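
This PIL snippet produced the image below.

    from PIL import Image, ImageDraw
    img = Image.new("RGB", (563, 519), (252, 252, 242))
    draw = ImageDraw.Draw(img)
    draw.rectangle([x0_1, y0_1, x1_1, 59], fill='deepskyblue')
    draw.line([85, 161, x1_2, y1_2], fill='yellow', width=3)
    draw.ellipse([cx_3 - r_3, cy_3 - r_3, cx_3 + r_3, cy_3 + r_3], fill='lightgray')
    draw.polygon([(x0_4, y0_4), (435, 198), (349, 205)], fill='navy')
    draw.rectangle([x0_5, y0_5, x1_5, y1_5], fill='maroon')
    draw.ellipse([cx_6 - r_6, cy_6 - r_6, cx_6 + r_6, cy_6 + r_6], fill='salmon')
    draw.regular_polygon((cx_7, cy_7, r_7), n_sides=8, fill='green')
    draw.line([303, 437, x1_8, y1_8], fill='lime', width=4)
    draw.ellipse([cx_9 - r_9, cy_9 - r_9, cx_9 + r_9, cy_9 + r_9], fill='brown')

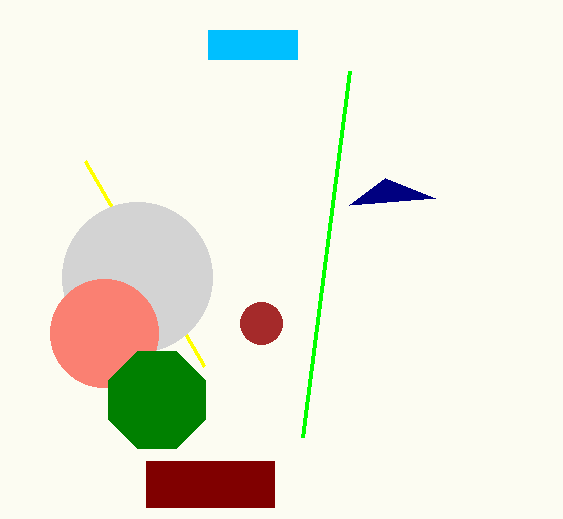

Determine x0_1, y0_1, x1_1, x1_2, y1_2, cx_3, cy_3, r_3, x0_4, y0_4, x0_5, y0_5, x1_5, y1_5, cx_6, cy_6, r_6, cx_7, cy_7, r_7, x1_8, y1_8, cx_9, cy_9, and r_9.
x0_1 = 208, y0_1 = 30, x1_1 = 297, x1_2 = 204, y1_2 = 366, cx_3 = 137, cy_3 = 277, r_3 = 75, x0_4 = 385, y0_4 = 178, x0_5 = 146, y0_5 = 461, x1_5 = 274, y1_5 = 507, cx_6 = 104, cy_6 = 333, r_6 = 54, cx_7 = 157, cy_7 = 400, r_7 = 52, x1_8 = 350, y1_8 = 71, cx_9 = 261, cy_9 = 323, r_9 = 21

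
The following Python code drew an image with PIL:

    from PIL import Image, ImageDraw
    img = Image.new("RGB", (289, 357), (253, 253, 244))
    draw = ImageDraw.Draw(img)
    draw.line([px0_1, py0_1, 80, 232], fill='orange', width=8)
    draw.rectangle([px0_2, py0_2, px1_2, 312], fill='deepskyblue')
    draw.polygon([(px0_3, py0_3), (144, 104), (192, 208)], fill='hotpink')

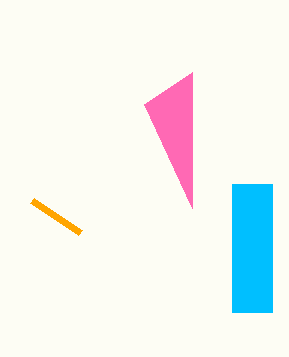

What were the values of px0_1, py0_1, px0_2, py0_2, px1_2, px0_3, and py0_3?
px0_1 = 32; py0_1 = 200; px0_2 = 232; py0_2 = 184; px1_2 = 272; px0_3 = 192; py0_3 = 72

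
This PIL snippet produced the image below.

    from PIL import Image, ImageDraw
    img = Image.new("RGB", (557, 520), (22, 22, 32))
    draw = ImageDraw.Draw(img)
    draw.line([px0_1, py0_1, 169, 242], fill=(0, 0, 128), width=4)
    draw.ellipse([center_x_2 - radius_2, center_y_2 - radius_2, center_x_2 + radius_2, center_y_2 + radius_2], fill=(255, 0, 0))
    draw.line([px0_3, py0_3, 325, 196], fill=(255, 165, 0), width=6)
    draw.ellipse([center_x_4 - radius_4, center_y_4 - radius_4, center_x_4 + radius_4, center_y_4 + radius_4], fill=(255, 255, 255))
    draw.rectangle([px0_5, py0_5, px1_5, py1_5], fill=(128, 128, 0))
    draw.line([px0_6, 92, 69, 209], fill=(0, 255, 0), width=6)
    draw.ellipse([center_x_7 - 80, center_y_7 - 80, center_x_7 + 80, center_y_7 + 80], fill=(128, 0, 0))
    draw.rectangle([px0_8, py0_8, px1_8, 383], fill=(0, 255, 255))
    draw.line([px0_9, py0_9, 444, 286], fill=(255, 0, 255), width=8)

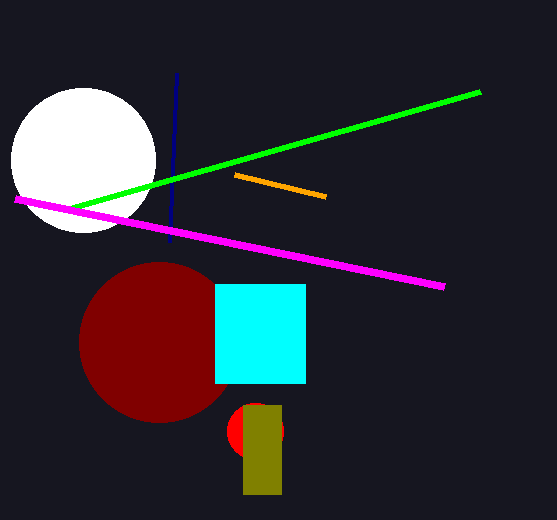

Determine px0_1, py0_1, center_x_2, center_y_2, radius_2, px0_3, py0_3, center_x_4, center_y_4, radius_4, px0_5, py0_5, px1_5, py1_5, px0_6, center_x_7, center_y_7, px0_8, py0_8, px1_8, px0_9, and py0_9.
px0_1 = 176
py0_1 = 73
center_x_2 = 255
center_y_2 = 431
radius_2 = 28
px0_3 = 234
py0_3 = 174
center_x_4 = 83
center_y_4 = 160
radius_4 = 72
px0_5 = 243
py0_5 = 405
px1_5 = 281
py1_5 = 494
px0_6 = 480
center_x_7 = 159
center_y_7 = 342
px0_8 = 215
py0_8 = 284
px1_8 = 305
px0_9 = 15
py0_9 = 198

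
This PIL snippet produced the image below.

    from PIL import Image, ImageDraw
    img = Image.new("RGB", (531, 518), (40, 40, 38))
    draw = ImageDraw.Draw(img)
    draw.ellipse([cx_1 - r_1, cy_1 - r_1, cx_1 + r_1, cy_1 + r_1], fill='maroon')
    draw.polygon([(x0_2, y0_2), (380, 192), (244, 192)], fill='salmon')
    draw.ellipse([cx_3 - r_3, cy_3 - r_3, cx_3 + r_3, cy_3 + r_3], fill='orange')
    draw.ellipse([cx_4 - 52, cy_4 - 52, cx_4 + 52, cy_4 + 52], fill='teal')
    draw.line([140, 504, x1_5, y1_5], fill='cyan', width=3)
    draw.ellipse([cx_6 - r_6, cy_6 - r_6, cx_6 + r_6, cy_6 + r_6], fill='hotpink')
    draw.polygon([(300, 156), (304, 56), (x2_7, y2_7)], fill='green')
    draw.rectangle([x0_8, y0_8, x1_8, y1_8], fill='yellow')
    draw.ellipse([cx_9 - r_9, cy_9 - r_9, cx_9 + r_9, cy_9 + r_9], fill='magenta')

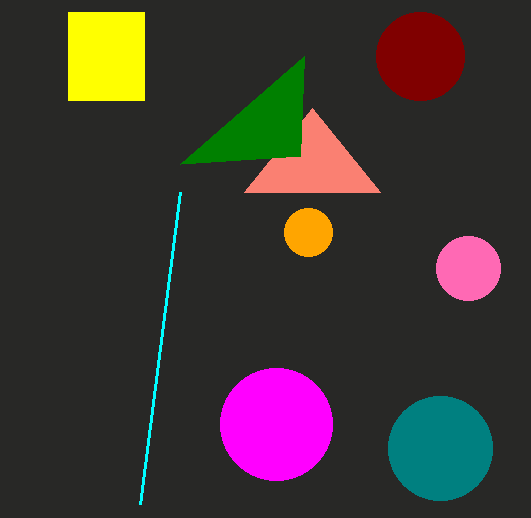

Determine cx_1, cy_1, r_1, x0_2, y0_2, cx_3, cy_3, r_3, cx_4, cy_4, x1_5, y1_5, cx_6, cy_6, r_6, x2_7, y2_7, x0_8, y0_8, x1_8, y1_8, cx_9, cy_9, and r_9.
cx_1 = 420; cy_1 = 56; r_1 = 44; x0_2 = 312; y0_2 = 108; cx_3 = 308; cy_3 = 232; r_3 = 24; cx_4 = 440; cy_4 = 448; x1_5 = 180; y1_5 = 192; cx_6 = 468; cy_6 = 268; r_6 = 32; x2_7 = 180; y2_7 = 164; x0_8 = 68; y0_8 = 12; x1_8 = 144; y1_8 = 100; cx_9 = 276; cy_9 = 424; r_9 = 56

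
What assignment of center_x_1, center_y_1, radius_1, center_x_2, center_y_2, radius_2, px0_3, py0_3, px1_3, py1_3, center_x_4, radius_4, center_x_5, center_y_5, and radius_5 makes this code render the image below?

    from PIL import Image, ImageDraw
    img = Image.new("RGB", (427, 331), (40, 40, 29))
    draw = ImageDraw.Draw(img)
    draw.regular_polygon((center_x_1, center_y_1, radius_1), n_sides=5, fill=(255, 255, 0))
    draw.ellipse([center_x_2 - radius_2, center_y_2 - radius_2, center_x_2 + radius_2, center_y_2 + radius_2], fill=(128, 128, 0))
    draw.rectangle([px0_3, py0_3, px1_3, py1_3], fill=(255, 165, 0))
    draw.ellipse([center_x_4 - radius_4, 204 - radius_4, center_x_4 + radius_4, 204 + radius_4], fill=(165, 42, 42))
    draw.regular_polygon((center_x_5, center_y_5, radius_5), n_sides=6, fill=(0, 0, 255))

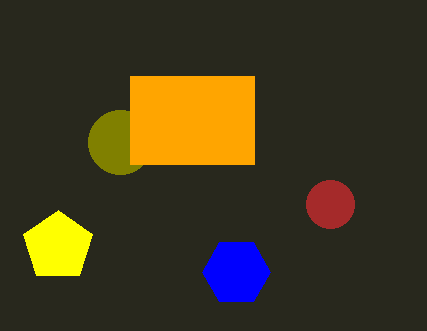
center_x_1 = 58
center_y_1 = 246
radius_1 = 36
center_x_2 = 120
center_y_2 = 142
radius_2 = 32
px0_3 = 130
py0_3 = 76
px1_3 = 254
py1_3 = 164
center_x_4 = 330
radius_4 = 24
center_x_5 = 236
center_y_5 = 272
radius_5 = 34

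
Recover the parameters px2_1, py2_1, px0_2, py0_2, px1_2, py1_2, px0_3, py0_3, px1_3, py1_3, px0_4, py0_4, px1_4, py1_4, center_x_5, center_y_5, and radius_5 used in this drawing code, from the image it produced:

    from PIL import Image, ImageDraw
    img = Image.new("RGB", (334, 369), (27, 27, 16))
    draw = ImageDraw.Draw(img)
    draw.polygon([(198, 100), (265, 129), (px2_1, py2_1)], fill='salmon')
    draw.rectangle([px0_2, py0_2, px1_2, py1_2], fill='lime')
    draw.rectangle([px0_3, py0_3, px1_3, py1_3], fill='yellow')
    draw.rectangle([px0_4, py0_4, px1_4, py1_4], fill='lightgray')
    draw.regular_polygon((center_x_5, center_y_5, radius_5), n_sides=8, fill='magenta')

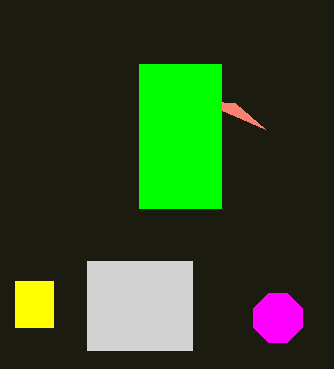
px2_1 = 235; py2_1 = 103; px0_2 = 139; py0_2 = 64; px1_2 = 221; py1_2 = 208; px0_3 = 15; py0_3 = 281; px1_3 = 53; py1_3 = 327; px0_4 = 87; py0_4 = 261; px1_4 = 192; py1_4 = 350; center_x_5 = 278; center_y_5 = 318; radius_5 = 26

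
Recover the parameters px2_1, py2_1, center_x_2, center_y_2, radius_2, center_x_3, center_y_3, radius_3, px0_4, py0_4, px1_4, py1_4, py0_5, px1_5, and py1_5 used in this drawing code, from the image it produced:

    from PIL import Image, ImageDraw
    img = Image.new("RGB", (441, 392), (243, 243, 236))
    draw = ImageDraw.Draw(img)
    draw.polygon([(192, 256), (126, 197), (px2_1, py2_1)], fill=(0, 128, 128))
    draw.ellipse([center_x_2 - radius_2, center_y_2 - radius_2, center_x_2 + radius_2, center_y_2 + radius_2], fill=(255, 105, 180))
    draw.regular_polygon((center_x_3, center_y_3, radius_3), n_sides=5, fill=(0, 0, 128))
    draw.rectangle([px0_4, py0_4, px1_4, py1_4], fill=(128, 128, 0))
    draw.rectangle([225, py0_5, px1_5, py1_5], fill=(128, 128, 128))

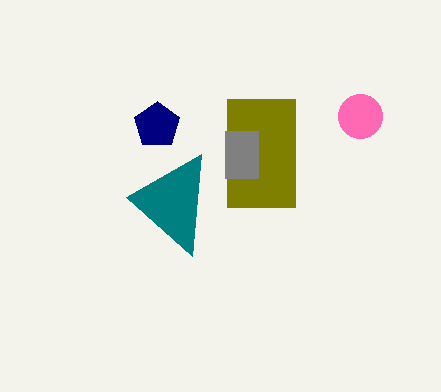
px2_1 = 201
py2_1 = 154
center_x_2 = 360
center_y_2 = 116
radius_2 = 22
center_x_3 = 157
center_y_3 = 125
radius_3 = 24
px0_4 = 227
py0_4 = 99
px1_4 = 295
py1_4 = 207
py0_5 = 131
px1_5 = 258
py1_5 = 178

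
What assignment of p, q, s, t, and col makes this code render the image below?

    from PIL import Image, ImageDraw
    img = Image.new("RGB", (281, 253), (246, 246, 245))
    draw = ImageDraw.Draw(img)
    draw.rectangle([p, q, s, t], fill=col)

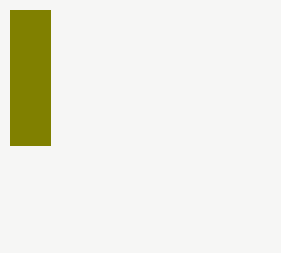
p = 10; q = 10; s = 50; t = 145; col = 'olive'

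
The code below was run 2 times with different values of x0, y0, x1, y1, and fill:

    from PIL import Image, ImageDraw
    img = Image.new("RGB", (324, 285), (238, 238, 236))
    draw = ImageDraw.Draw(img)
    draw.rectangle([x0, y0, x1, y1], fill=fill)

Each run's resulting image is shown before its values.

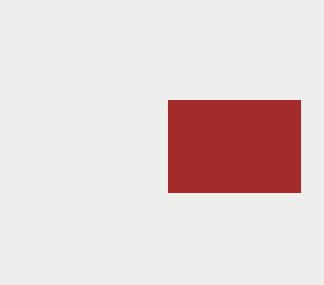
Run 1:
x0 = 168; y0 = 100; x1 = 300; y1 = 192; fill = 'brown'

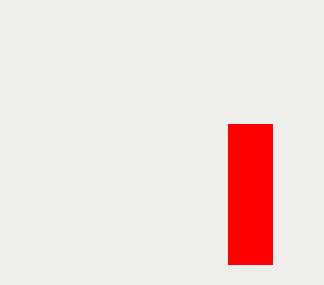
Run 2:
x0 = 228, y0 = 124, x1 = 272, y1 = 264, fill = 'red'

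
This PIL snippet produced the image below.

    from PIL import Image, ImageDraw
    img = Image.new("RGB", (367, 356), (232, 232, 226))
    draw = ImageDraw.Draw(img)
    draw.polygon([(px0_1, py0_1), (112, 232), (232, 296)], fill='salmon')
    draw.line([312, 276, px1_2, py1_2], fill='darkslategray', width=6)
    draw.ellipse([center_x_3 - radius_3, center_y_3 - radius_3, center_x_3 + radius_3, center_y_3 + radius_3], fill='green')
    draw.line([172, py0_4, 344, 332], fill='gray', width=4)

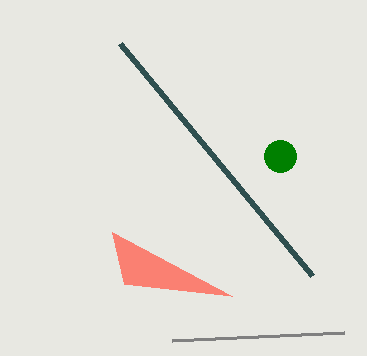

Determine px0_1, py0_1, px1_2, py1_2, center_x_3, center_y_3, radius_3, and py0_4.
px0_1 = 124
py0_1 = 284
px1_2 = 120
py1_2 = 44
center_x_3 = 280
center_y_3 = 156
radius_3 = 16
py0_4 = 340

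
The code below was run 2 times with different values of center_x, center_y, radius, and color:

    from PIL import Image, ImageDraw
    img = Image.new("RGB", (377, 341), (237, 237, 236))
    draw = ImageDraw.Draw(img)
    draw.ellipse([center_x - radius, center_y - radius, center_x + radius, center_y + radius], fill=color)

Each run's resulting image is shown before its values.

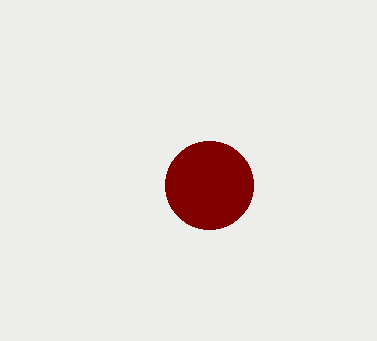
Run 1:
center_x = 209, center_y = 185, radius = 44, color = 'maroon'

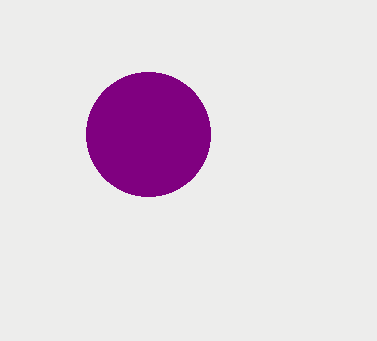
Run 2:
center_x = 148; center_y = 134; radius = 62; color = 'purple'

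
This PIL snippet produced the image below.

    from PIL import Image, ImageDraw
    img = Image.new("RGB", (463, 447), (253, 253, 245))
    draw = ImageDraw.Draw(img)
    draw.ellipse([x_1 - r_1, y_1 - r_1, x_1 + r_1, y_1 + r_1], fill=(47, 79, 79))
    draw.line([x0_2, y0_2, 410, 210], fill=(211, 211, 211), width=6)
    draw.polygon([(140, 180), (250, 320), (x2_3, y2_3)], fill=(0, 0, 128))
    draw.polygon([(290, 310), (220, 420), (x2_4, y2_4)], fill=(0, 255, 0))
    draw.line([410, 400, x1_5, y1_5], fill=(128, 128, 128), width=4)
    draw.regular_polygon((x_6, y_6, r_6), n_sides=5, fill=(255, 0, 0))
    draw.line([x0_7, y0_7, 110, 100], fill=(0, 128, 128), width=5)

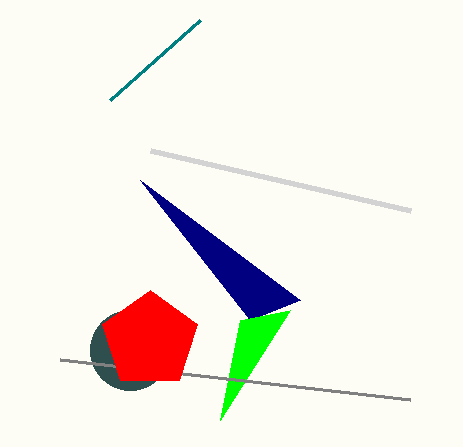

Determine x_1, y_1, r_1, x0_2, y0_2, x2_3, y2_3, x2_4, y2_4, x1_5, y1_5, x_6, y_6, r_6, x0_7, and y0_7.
x_1 = 130, y_1 = 350, r_1 = 40, x0_2 = 150, y0_2 = 150, x2_3 = 300, y2_3 = 300, x2_4 = 240, y2_4 = 320, x1_5 = 60, y1_5 = 360, x_6 = 150, y_6 = 340, r_6 = 50, x0_7 = 200, y0_7 = 20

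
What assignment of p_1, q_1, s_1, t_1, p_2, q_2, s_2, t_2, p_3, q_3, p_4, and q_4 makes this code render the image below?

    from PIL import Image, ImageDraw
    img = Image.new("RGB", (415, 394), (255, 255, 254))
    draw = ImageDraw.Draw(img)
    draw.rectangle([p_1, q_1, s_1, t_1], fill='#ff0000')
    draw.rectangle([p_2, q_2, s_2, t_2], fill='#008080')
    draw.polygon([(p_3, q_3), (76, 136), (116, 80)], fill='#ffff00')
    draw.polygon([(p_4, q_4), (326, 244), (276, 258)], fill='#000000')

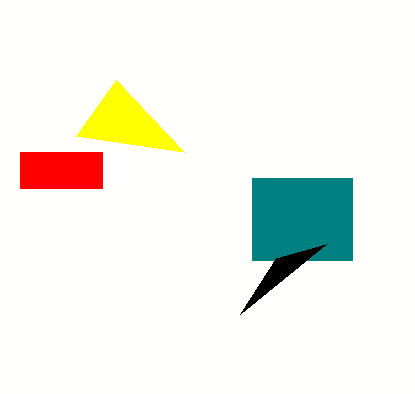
p_1 = 20; q_1 = 152; s_1 = 102; t_1 = 188; p_2 = 252; q_2 = 178; s_2 = 352; t_2 = 260; p_3 = 184; q_3 = 152; p_4 = 240; q_4 = 314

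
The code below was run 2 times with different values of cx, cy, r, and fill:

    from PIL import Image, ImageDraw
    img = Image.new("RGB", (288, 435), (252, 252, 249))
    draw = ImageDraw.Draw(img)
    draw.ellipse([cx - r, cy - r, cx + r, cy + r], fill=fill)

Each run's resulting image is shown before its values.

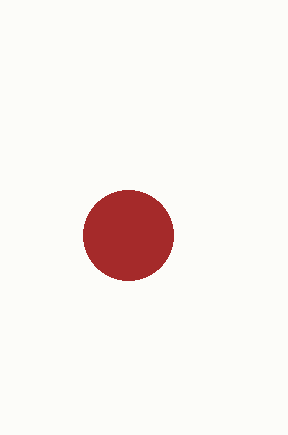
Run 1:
cx = 128, cy = 235, r = 45, fill = 'brown'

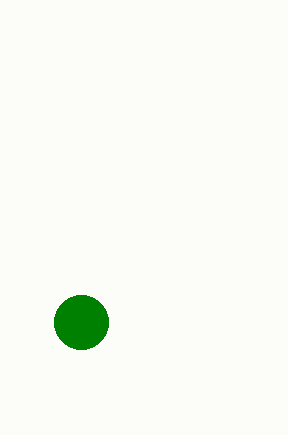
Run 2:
cx = 81, cy = 322, r = 27, fill = 'green'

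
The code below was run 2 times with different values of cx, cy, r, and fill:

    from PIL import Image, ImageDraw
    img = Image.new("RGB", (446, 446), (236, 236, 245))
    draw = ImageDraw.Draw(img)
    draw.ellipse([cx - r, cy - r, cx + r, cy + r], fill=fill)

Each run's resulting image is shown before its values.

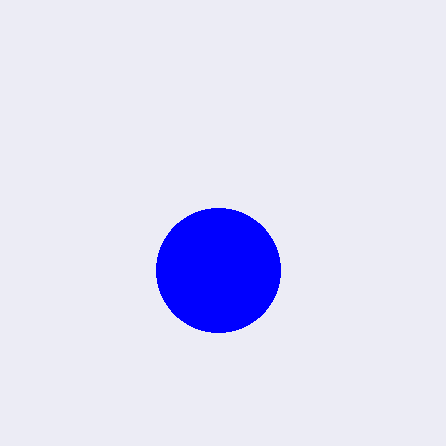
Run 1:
cx = 218; cy = 270; r = 62; fill = 'blue'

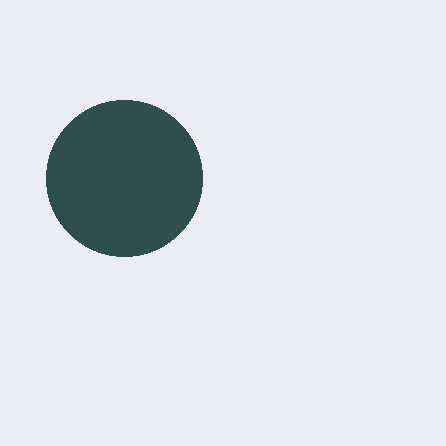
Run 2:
cx = 124
cy = 178
r = 78
fill = 'darkslategray'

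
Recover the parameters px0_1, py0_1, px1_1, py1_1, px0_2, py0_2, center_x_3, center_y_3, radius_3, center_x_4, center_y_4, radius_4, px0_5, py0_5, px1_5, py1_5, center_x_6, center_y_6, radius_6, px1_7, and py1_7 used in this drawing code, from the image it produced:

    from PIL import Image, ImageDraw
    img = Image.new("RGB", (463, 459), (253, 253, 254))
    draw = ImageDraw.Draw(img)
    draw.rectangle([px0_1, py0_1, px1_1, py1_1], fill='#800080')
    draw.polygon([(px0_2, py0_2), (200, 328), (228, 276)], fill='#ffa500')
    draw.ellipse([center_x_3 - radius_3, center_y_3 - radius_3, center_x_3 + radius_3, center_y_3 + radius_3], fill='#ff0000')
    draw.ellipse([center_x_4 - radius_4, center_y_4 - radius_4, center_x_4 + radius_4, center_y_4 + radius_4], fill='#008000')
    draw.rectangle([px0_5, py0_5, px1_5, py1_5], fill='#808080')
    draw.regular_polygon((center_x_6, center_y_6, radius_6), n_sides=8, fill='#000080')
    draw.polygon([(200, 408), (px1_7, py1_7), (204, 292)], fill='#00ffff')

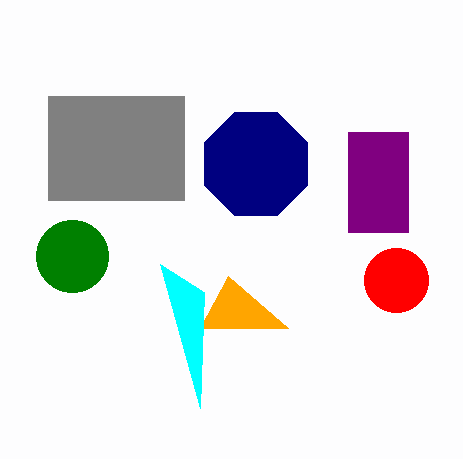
px0_1 = 348, py0_1 = 132, px1_1 = 408, py1_1 = 232, px0_2 = 288, py0_2 = 328, center_x_3 = 396, center_y_3 = 280, radius_3 = 32, center_x_4 = 72, center_y_4 = 256, radius_4 = 36, px0_5 = 48, py0_5 = 96, px1_5 = 184, py1_5 = 200, center_x_6 = 256, center_y_6 = 164, radius_6 = 56, px1_7 = 160, py1_7 = 264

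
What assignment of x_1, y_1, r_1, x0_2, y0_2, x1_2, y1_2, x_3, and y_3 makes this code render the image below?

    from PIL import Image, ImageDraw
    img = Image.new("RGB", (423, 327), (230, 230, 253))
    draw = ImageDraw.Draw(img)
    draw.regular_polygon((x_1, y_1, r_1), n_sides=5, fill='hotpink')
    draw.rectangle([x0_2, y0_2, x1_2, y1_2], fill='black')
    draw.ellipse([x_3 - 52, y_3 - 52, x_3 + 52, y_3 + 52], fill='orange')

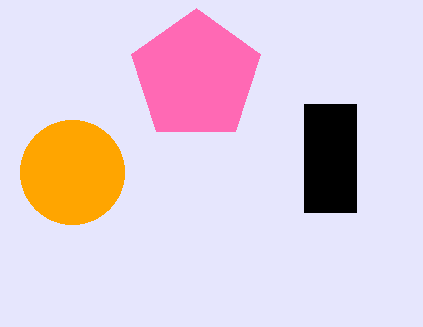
x_1 = 196, y_1 = 76, r_1 = 68, x0_2 = 304, y0_2 = 104, x1_2 = 356, y1_2 = 212, x_3 = 72, y_3 = 172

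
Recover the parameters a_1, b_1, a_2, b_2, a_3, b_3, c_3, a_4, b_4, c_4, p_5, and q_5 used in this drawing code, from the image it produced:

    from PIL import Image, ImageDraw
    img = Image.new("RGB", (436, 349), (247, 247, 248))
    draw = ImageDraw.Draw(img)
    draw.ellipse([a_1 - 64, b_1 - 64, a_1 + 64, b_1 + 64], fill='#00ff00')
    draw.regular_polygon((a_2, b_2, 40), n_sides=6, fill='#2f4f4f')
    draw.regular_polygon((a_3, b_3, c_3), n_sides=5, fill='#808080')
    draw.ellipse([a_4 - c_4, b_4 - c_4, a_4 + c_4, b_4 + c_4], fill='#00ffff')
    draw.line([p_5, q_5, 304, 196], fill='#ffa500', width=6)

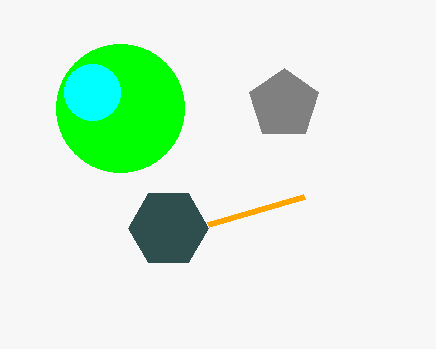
a_1 = 120, b_1 = 108, a_2 = 168, b_2 = 228, a_3 = 284, b_3 = 104, c_3 = 36, a_4 = 92, b_4 = 92, c_4 = 28, p_5 = 208, q_5 = 224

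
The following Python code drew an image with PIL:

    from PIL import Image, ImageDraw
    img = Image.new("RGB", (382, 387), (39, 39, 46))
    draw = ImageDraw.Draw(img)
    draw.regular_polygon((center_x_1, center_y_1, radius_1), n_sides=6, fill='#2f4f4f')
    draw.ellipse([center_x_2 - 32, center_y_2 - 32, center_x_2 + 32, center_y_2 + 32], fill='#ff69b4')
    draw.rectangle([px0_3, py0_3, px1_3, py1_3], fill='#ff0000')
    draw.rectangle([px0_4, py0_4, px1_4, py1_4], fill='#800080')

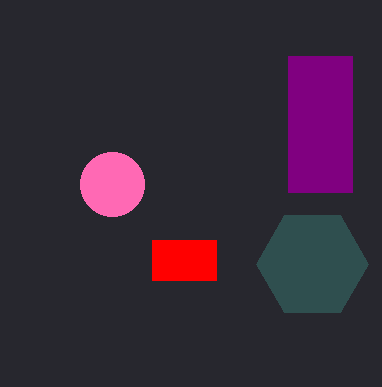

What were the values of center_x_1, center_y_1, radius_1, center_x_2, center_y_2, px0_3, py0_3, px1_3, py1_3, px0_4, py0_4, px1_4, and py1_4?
center_x_1 = 312
center_y_1 = 264
radius_1 = 56
center_x_2 = 112
center_y_2 = 184
px0_3 = 152
py0_3 = 240
px1_3 = 216
py1_3 = 280
px0_4 = 288
py0_4 = 56
px1_4 = 352
py1_4 = 192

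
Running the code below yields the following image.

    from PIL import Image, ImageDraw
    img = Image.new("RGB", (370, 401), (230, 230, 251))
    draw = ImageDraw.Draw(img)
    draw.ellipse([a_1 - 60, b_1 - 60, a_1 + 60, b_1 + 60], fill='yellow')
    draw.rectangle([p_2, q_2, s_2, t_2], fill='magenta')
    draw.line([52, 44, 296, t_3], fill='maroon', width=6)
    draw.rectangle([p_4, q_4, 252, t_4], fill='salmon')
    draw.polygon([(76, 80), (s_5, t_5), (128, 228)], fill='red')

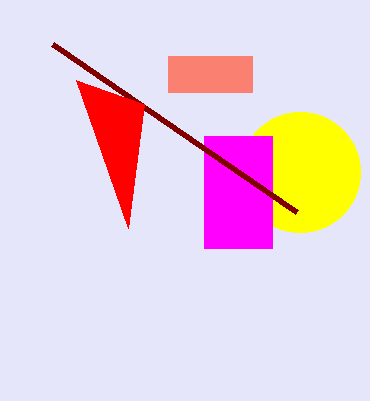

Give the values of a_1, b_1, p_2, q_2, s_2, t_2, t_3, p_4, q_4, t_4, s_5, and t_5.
a_1 = 300, b_1 = 172, p_2 = 204, q_2 = 136, s_2 = 272, t_2 = 248, t_3 = 212, p_4 = 168, q_4 = 56, t_4 = 92, s_5 = 144, t_5 = 104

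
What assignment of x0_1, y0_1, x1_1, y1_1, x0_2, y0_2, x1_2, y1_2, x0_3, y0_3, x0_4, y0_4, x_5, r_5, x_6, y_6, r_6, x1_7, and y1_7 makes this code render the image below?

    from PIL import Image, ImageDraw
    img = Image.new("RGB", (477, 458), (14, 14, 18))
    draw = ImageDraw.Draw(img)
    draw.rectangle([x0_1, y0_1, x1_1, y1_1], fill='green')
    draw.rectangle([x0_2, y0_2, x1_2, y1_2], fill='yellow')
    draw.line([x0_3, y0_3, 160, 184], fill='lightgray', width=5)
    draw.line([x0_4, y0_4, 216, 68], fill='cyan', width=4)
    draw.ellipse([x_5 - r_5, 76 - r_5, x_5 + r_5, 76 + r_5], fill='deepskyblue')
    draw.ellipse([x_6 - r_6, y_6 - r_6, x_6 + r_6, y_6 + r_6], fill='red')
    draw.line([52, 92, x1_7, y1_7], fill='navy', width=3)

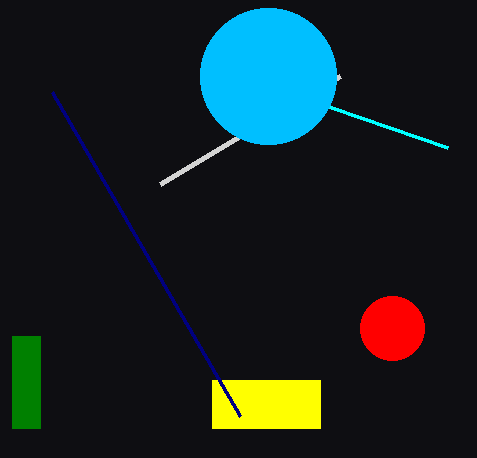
x0_1 = 12, y0_1 = 336, x1_1 = 40, y1_1 = 428, x0_2 = 212, y0_2 = 380, x1_2 = 320, y1_2 = 428, x0_3 = 340, y0_3 = 76, x0_4 = 448, y0_4 = 148, x_5 = 268, r_5 = 68, x_6 = 392, y_6 = 328, r_6 = 32, x1_7 = 240, y1_7 = 416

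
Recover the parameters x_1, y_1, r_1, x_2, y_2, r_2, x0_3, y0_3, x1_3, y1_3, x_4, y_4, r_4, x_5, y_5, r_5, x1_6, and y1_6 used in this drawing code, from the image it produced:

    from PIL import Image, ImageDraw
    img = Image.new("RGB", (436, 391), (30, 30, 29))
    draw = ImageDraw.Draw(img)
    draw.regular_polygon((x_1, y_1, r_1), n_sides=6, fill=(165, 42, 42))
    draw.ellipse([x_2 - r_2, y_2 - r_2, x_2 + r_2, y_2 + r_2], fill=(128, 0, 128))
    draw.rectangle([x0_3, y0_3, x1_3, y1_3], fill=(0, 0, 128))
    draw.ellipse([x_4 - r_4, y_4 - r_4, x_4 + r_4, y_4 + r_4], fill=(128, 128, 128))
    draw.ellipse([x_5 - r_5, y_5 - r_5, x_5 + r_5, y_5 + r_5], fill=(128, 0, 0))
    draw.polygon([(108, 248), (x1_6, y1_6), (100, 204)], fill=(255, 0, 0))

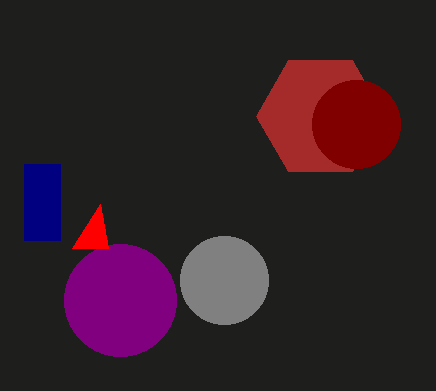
x_1 = 320; y_1 = 116; r_1 = 64; x_2 = 120; y_2 = 300; r_2 = 56; x0_3 = 24; y0_3 = 164; x1_3 = 60; y1_3 = 240; x_4 = 224; y_4 = 280; r_4 = 44; x_5 = 356; y_5 = 124; r_5 = 44; x1_6 = 72; y1_6 = 248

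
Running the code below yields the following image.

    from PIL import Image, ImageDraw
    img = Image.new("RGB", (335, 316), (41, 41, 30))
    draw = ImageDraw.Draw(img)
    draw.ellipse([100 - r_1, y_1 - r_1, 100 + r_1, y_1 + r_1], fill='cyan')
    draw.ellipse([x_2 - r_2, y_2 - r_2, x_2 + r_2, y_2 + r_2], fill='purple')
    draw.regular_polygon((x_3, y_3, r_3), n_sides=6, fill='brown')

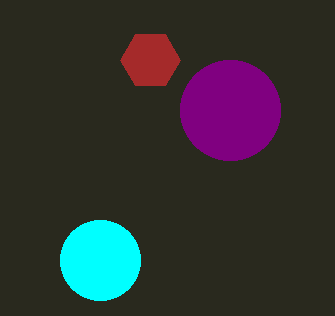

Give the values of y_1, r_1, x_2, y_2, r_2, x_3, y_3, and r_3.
y_1 = 260
r_1 = 40
x_2 = 230
y_2 = 110
r_2 = 50
x_3 = 150
y_3 = 60
r_3 = 30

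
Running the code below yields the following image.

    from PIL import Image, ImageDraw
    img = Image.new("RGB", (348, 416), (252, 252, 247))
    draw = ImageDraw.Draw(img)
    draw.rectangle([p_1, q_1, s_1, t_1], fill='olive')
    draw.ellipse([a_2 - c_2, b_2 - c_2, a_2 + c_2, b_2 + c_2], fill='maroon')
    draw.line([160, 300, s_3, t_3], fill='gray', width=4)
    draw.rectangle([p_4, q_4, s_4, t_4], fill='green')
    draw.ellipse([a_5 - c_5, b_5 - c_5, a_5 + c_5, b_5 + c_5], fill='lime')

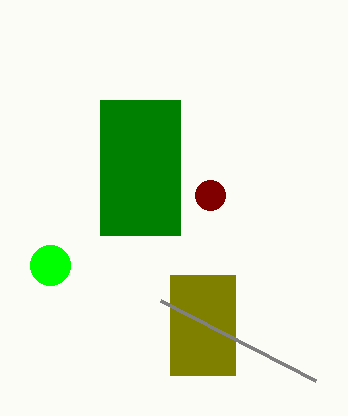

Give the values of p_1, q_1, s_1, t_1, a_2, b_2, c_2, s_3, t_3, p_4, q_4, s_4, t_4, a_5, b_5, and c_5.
p_1 = 170
q_1 = 275
s_1 = 235
t_1 = 375
a_2 = 210
b_2 = 195
c_2 = 15
s_3 = 315
t_3 = 380
p_4 = 100
q_4 = 100
s_4 = 180
t_4 = 235
a_5 = 50
b_5 = 265
c_5 = 20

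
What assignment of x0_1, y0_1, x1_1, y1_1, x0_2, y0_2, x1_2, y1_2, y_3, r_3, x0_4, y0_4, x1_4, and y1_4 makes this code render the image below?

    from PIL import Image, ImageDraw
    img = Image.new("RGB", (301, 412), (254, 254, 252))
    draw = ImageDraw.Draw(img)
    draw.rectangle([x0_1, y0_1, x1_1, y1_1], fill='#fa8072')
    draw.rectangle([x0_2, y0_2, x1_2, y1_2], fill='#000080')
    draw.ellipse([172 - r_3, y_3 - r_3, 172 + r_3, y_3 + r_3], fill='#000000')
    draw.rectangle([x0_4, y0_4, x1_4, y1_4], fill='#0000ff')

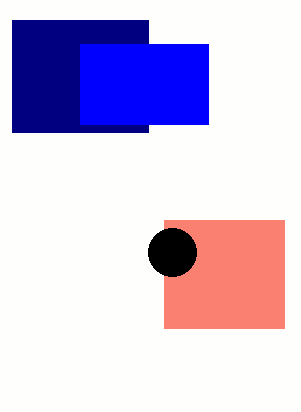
x0_1 = 164, y0_1 = 220, x1_1 = 284, y1_1 = 328, x0_2 = 12, y0_2 = 20, x1_2 = 148, y1_2 = 132, y_3 = 252, r_3 = 24, x0_4 = 80, y0_4 = 44, x1_4 = 208, y1_4 = 124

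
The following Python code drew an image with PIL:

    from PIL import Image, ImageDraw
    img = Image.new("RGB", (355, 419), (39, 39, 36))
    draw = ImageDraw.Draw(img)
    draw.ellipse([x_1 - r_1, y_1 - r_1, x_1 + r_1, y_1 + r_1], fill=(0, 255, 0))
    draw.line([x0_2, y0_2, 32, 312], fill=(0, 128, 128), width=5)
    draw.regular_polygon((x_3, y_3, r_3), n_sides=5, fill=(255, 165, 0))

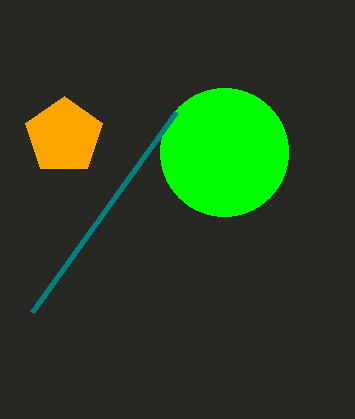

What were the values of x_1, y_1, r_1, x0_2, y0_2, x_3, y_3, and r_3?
x_1 = 224, y_1 = 152, r_1 = 64, x0_2 = 176, y0_2 = 112, x_3 = 64, y_3 = 136, r_3 = 40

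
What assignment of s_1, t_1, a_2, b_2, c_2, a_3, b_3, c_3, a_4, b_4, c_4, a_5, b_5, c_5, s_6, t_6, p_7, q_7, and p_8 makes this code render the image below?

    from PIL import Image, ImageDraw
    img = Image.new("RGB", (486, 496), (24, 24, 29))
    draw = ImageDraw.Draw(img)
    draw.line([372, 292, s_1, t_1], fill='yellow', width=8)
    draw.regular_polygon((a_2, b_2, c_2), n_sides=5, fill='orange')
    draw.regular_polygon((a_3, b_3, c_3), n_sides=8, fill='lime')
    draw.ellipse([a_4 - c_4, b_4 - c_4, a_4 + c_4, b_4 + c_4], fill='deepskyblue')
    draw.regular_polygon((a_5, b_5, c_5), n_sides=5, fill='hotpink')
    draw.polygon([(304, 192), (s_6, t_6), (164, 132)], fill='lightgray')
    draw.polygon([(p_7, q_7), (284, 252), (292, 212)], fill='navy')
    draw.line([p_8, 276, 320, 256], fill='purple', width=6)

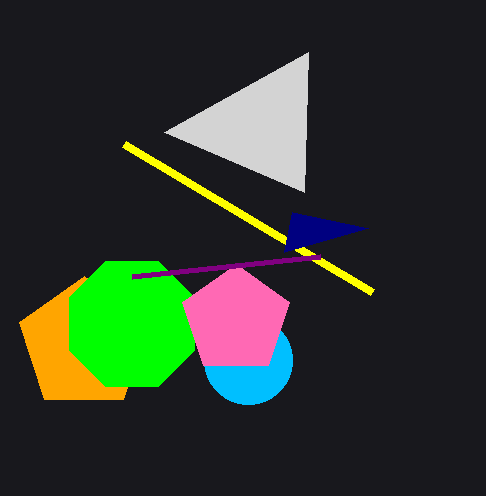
s_1 = 124
t_1 = 144
a_2 = 84
b_2 = 344
c_2 = 68
a_3 = 132
b_3 = 324
c_3 = 68
a_4 = 248
b_4 = 360
c_4 = 44
a_5 = 236
b_5 = 320
c_5 = 56
s_6 = 308
t_6 = 52
p_7 = 368
q_7 = 228
p_8 = 132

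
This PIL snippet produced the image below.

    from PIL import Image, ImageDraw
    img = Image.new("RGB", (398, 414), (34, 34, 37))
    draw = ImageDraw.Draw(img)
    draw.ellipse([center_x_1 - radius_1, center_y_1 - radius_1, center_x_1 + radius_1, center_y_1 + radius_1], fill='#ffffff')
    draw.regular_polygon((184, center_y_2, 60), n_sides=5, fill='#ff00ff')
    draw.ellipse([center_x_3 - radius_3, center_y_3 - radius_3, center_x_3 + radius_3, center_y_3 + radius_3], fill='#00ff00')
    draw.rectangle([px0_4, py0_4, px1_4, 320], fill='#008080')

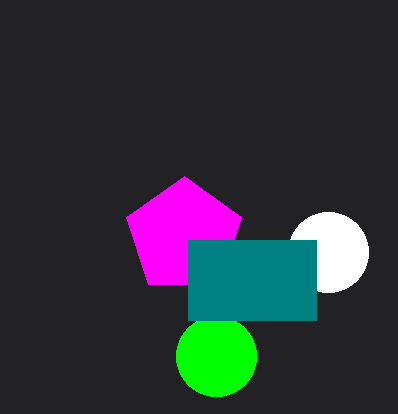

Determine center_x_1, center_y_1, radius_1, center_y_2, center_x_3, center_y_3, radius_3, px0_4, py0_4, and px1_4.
center_x_1 = 328; center_y_1 = 252; radius_1 = 40; center_y_2 = 236; center_x_3 = 216; center_y_3 = 356; radius_3 = 40; px0_4 = 188; py0_4 = 240; px1_4 = 316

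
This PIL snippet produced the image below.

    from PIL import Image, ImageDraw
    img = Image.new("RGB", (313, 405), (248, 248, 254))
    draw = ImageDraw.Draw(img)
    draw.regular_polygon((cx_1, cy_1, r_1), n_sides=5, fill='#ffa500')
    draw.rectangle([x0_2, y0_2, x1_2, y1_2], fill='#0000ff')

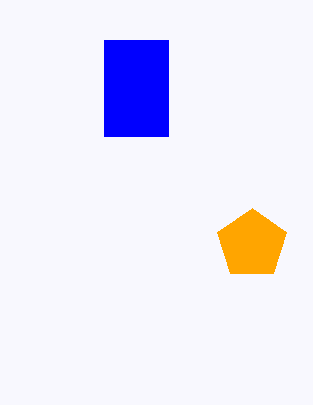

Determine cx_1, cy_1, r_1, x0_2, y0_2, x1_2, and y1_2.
cx_1 = 252, cy_1 = 244, r_1 = 36, x0_2 = 104, y0_2 = 40, x1_2 = 168, y1_2 = 136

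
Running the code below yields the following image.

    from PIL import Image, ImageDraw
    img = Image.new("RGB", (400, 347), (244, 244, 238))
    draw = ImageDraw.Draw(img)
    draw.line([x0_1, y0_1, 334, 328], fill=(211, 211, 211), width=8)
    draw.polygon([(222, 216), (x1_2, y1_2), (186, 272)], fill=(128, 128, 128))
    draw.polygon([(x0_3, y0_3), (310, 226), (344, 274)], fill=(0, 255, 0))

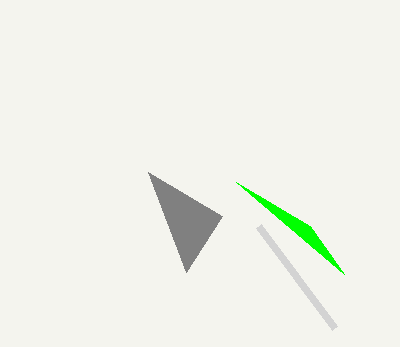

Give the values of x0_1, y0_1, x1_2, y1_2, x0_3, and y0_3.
x0_1 = 258, y0_1 = 226, x1_2 = 148, y1_2 = 172, x0_3 = 236, y0_3 = 182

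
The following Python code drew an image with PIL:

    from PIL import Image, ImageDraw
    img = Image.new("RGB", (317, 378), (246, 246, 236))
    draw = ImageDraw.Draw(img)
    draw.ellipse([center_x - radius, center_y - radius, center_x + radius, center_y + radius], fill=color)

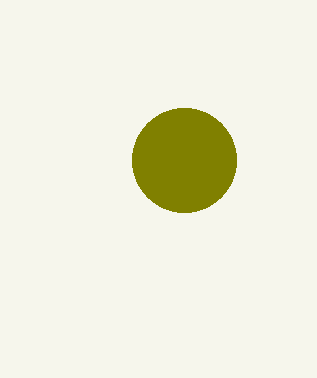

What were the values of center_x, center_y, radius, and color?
center_x = 184; center_y = 160; radius = 52; color = 'olive'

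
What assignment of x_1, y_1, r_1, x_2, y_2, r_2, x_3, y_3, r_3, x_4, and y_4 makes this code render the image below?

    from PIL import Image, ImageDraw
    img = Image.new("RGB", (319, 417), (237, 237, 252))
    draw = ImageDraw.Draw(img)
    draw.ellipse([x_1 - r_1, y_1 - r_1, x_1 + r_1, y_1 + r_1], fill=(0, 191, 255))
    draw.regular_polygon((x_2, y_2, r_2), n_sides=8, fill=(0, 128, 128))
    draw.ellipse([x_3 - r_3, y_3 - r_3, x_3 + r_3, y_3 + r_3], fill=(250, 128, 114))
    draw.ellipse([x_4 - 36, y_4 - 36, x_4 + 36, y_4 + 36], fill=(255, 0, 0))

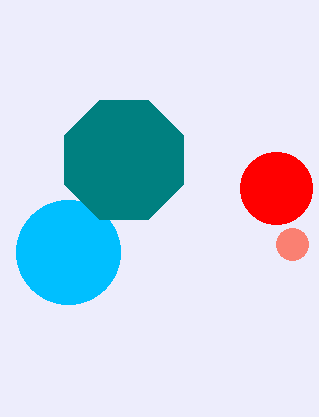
x_1 = 68
y_1 = 252
r_1 = 52
x_2 = 124
y_2 = 160
r_2 = 64
x_3 = 292
y_3 = 244
r_3 = 16
x_4 = 276
y_4 = 188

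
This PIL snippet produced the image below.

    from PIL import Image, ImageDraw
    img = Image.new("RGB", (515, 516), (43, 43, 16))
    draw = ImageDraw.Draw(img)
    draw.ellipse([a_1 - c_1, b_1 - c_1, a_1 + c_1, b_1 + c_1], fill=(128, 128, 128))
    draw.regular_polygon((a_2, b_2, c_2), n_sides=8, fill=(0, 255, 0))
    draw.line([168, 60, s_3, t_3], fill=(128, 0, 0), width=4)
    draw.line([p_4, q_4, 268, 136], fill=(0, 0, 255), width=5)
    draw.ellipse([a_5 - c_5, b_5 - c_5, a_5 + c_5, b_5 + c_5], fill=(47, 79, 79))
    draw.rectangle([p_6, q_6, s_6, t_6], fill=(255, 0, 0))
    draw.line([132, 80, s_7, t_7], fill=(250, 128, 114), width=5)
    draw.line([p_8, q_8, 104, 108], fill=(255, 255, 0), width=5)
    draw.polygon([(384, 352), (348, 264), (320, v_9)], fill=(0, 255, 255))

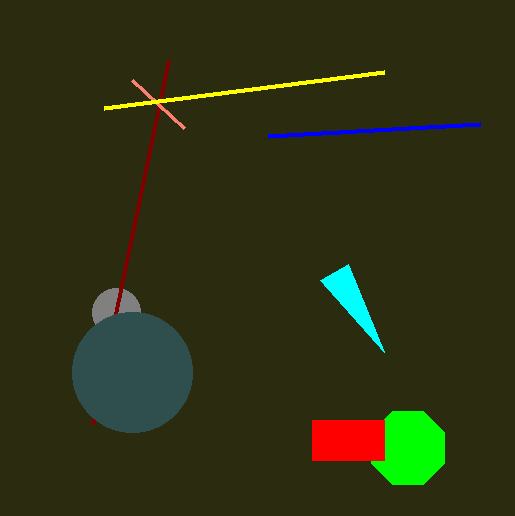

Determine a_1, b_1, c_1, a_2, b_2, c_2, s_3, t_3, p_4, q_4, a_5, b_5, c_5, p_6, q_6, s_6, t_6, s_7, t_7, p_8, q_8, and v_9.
a_1 = 116, b_1 = 312, c_1 = 24, a_2 = 408, b_2 = 448, c_2 = 40, s_3 = 92, t_3 = 424, p_4 = 480, q_4 = 124, a_5 = 132, b_5 = 372, c_5 = 60, p_6 = 312, q_6 = 420, s_6 = 384, t_6 = 460, s_7 = 184, t_7 = 128, p_8 = 384, q_8 = 72, v_9 = 280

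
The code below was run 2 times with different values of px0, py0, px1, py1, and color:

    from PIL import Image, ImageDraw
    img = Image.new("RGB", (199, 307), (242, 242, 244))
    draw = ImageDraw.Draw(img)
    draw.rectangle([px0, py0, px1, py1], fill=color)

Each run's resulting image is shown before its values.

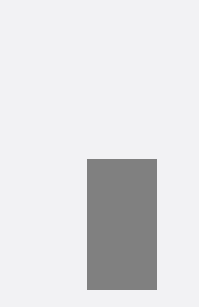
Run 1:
px0 = 87
py0 = 159
px1 = 156
py1 = 289
color = 'gray'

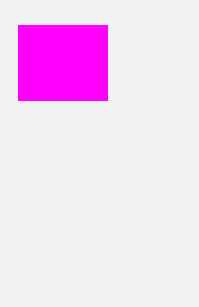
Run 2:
px0 = 18; py0 = 25; px1 = 107; py1 = 100; color = 'magenta'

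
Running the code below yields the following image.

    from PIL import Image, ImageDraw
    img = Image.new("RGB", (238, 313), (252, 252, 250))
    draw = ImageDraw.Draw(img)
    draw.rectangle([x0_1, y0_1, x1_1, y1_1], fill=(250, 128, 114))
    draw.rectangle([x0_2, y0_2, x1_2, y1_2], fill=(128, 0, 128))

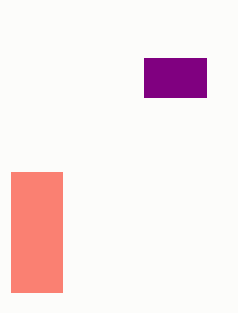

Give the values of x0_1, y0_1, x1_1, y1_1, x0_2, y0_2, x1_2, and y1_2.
x0_1 = 11
y0_1 = 172
x1_1 = 62
y1_1 = 292
x0_2 = 144
y0_2 = 58
x1_2 = 206
y1_2 = 97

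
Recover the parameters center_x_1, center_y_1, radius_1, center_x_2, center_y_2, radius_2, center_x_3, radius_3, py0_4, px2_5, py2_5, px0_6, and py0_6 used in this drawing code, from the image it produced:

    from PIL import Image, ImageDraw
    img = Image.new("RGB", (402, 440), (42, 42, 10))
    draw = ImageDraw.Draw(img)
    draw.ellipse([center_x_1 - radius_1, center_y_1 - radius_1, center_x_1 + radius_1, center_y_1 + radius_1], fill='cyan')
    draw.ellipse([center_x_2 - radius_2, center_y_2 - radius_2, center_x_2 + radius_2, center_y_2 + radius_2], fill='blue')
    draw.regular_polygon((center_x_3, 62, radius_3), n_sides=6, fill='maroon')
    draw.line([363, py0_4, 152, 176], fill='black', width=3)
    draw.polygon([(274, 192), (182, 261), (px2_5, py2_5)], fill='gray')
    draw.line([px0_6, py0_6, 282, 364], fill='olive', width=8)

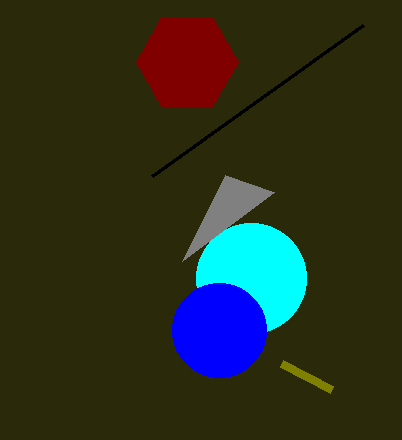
center_x_1 = 251, center_y_1 = 278, radius_1 = 55, center_x_2 = 219, center_y_2 = 330, radius_2 = 47, center_x_3 = 187, radius_3 = 51, py0_4 = 25, px2_5 = 225, py2_5 = 175, px0_6 = 332, py0_6 = 390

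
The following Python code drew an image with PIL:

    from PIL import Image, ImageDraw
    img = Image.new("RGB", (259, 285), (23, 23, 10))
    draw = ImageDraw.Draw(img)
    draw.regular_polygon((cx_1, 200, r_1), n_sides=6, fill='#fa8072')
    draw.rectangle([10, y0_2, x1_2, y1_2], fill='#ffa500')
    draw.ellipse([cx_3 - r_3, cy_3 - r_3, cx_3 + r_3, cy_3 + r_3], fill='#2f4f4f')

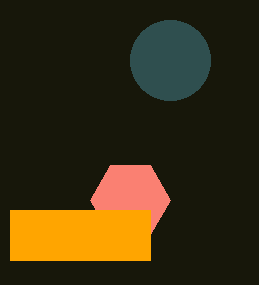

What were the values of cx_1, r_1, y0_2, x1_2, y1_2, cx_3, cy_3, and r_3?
cx_1 = 130, r_1 = 40, y0_2 = 210, x1_2 = 150, y1_2 = 260, cx_3 = 170, cy_3 = 60, r_3 = 40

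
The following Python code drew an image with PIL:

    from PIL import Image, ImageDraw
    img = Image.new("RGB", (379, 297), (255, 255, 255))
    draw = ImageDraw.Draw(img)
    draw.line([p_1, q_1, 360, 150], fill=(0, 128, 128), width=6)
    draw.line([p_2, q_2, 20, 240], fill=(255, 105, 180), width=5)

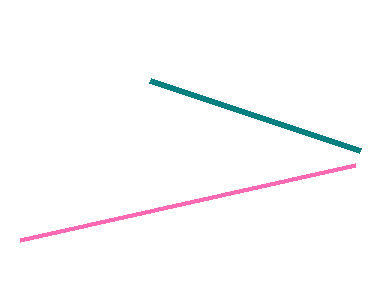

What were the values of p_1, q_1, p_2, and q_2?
p_1 = 150
q_1 = 80
p_2 = 355
q_2 = 165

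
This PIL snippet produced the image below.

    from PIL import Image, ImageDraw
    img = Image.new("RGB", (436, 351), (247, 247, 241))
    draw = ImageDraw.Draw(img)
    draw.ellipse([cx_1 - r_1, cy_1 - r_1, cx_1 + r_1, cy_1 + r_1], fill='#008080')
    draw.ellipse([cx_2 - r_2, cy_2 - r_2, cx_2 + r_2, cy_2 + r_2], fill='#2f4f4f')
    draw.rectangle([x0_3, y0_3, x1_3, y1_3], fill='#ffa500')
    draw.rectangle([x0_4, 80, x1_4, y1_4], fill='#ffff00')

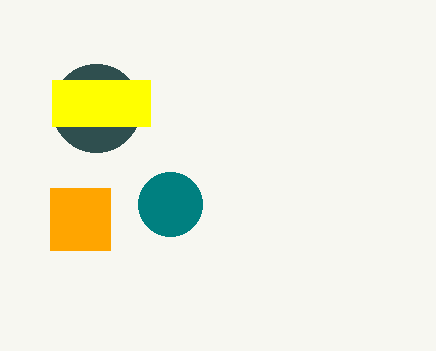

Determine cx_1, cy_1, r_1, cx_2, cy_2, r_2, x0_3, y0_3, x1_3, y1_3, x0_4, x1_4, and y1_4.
cx_1 = 170
cy_1 = 204
r_1 = 32
cx_2 = 96
cy_2 = 108
r_2 = 44
x0_3 = 50
y0_3 = 188
x1_3 = 110
y1_3 = 250
x0_4 = 52
x1_4 = 150
y1_4 = 126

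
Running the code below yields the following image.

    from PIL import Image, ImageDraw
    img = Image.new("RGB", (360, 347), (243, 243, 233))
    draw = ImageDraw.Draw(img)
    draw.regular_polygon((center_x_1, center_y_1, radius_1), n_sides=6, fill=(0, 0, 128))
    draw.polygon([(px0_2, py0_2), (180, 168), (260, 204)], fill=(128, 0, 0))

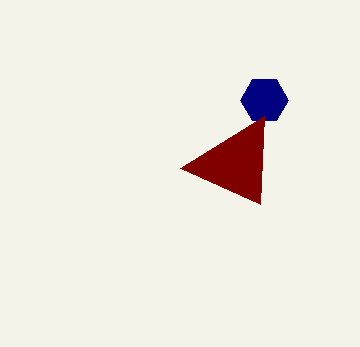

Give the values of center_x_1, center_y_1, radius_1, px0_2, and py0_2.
center_x_1 = 264; center_y_1 = 100; radius_1 = 24; px0_2 = 264; py0_2 = 116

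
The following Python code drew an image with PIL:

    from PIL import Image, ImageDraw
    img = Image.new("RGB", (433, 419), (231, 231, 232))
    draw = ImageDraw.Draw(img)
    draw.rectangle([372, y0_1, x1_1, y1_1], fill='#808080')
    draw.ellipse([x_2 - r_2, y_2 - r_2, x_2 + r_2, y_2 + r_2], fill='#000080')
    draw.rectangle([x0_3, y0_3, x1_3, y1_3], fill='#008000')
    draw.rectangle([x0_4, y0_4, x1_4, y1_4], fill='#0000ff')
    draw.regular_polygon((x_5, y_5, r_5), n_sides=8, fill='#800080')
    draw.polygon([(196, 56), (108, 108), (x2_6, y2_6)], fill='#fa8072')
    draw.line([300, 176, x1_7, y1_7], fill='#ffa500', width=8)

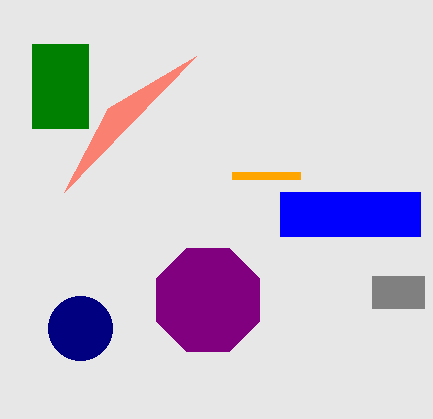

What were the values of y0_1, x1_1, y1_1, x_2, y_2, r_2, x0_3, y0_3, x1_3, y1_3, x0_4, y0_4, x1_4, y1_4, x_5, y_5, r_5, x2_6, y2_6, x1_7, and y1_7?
y0_1 = 276, x1_1 = 424, y1_1 = 308, x_2 = 80, y_2 = 328, r_2 = 32, x0_3 = 32, y0_3 = 44, x1_3 = 88, y1_3 = 128, x0_4 = 280, y0_4 = 192, x1_4 = 420, y1_4 = 236, x_5 = 208, y_5 = 300, r_5 = 56, x2_6 = 64, y2_6 = 192, x1_7 = 232, y1_7 = 176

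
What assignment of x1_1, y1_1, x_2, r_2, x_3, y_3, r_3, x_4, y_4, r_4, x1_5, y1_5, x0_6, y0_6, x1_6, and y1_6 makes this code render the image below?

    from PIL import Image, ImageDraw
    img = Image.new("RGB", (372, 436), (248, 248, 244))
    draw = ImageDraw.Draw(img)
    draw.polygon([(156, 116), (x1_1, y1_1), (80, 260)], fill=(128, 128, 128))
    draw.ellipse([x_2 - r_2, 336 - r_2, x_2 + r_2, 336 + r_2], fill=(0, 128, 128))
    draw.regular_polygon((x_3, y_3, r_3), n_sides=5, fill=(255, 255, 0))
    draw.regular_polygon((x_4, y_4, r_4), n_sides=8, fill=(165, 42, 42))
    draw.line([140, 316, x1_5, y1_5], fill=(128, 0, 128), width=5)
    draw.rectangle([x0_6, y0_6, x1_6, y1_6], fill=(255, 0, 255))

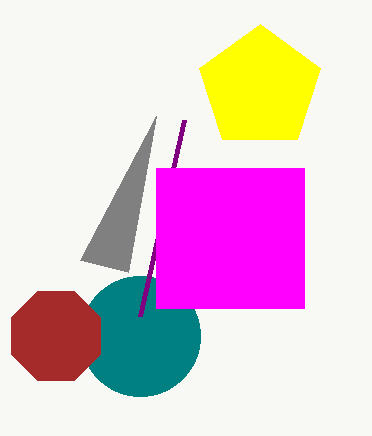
x1_1 = 128; y1_1 = 272; x_2 = 140; r_2 = 60; x_3 = 260; y_3 = 88; r_3 = 64; x_4 = 56; y_4 = 336; r_4 = 48; x1_5 = 184; y1_5 = 120; x0_6 = 156; y0_6 = 168; x1_6 = 304; y1_6 = 308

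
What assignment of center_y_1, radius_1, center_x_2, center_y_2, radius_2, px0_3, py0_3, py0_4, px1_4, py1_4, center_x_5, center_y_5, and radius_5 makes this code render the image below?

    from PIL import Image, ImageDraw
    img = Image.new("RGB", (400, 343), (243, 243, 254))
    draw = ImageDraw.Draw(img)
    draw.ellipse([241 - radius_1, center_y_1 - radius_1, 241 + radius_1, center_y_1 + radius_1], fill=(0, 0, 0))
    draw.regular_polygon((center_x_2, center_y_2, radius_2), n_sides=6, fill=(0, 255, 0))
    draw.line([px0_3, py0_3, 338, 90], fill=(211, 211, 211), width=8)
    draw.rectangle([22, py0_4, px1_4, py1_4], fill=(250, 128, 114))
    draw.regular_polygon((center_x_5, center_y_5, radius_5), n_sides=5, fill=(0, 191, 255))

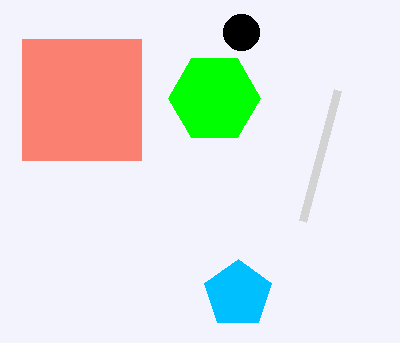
center_y_1 = 32, radius_1 = 18, center_x_2 = 214, center_y_2 = 98, radius_2 = 46, px0_3 = 303, py0_3 = 221, py0_4 = 39, px1_4 = 141, py1_4 = 160, center_x_5 = 238, center_y_5 = 294, radius_5 = 35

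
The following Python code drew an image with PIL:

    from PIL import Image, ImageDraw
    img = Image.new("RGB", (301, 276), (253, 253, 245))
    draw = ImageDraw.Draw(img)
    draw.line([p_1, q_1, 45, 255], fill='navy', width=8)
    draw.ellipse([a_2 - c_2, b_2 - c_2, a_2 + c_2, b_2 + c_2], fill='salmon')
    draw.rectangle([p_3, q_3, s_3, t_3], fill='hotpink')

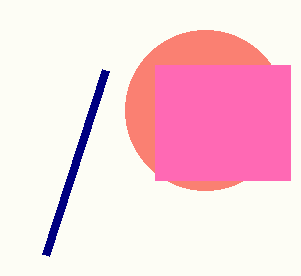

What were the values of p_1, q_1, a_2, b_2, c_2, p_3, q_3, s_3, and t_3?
p_1 = 105, q_1 = 70, a_2 = 205, b_2 = 110, c_2 = 80, p_3 = 155, q_3 = 65, s_3 = 290, t_3 = 180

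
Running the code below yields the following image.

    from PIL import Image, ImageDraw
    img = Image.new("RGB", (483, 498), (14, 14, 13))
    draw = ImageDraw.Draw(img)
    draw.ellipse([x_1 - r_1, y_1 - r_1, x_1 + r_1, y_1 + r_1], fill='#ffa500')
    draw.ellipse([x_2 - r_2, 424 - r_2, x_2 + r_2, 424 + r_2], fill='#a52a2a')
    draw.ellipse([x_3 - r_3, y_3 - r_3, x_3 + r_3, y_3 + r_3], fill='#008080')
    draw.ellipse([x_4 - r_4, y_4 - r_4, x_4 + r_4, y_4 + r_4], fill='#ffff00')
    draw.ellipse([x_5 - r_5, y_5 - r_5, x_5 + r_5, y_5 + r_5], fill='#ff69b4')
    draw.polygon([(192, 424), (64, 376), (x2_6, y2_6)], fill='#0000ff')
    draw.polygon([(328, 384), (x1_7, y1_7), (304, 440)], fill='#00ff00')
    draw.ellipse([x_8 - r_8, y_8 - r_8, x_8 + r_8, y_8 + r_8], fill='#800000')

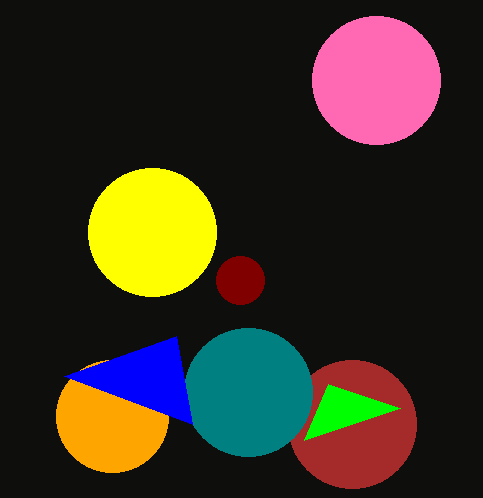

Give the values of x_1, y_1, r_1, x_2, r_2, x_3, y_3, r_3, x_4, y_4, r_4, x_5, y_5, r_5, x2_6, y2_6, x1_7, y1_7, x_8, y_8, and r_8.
x_1 = 112; y_1 = 416; r_1 = 56; x_2 = 352; r_2 = 64; x_3 = 248; y_3 = 392; r_3 = 64; x_4 = 152; y_4 = 232; r_4 = 64; x_5 = 376; y_5 = 80; r_5 = 64; x2_6 = 176; y2_6 = 336; x1_7 = 400; y1_7 = 408; x_8 = 240; y_8 = 280; r_8 = 24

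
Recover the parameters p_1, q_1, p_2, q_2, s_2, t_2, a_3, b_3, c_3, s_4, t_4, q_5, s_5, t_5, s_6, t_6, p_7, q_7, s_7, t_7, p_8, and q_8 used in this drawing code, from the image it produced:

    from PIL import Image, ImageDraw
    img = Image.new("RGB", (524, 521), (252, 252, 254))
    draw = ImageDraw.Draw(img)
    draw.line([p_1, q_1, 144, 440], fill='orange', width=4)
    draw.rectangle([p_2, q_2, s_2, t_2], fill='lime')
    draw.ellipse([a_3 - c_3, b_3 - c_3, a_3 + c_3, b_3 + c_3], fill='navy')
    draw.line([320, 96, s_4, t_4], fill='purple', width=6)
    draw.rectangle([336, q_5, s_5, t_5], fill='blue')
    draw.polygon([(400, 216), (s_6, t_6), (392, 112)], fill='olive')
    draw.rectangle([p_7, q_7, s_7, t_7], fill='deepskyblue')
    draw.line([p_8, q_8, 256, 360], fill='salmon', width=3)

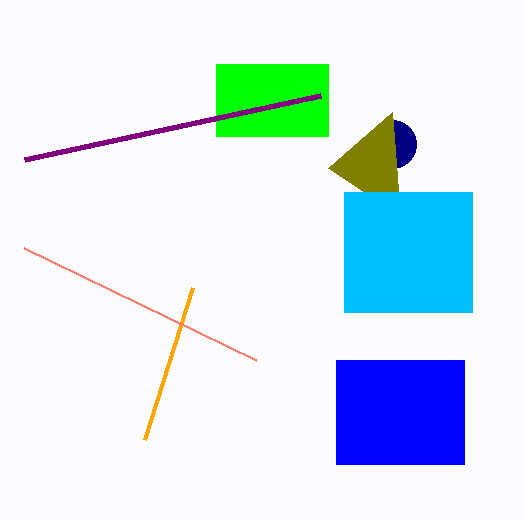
p_1 = 192
q_1 = 288
p_2 = 216
q_2 = 64
s_2 = 328
t_2 = 136
a_3 = 392
b_3 = 144
c_3 = 24
s_4 = 24
t_4 = 160
q_5 = 360
s_5 = 464
t_5 = 464
s_6 = 328
t_6 = 168
p_7 = 344
q_7 = 192
s_7 = 472
t_7 = 312
p_8 = 24
q_8 = 248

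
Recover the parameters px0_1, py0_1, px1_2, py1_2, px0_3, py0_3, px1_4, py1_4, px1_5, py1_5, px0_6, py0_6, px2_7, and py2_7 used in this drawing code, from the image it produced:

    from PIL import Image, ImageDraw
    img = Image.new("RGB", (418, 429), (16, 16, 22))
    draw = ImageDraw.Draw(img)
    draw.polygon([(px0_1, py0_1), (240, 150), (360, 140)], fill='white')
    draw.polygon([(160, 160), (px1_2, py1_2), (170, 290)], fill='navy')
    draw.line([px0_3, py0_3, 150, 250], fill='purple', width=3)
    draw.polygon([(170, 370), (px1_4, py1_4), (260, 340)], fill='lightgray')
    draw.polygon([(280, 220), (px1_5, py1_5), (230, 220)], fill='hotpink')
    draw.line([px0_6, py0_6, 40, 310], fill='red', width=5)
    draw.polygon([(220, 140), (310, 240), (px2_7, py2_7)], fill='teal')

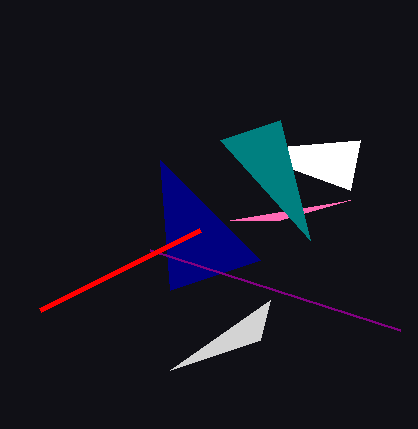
px0_1 = 350
py0_1 = 190
px1_2 = 260
py1_2 = 260
px0_3 = 400
py0_3 = 330
px1_4 = 270
py1_4 = 300
px1_5 = 350
py1_5 = 200
px0_6 = 200
py0_6 = 230
px2_7 = 280
py2_7 = 120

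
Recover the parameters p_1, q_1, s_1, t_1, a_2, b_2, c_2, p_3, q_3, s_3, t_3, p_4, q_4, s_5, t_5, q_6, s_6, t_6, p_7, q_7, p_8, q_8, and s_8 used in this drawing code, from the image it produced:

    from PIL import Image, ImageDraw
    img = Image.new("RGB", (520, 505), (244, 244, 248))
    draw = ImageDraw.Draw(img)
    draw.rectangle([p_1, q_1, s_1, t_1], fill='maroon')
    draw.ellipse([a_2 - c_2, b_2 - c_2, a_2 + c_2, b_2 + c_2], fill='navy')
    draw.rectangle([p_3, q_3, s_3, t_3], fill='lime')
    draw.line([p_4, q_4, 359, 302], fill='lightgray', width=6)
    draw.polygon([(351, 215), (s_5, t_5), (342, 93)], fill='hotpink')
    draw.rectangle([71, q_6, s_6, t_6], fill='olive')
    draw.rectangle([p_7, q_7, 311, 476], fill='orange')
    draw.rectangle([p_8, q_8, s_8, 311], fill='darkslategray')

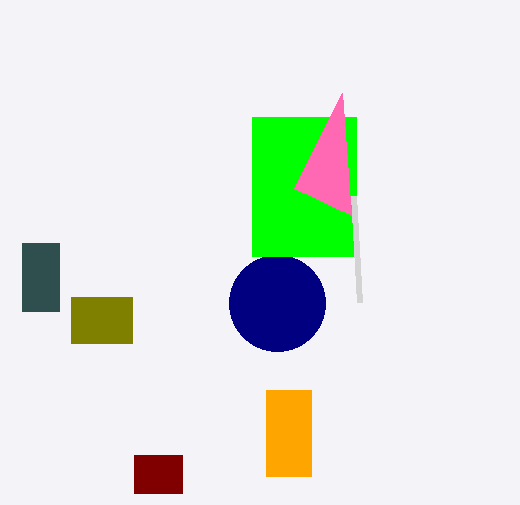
p_1 = 134, q_1 = 455, s_1 = 182, t_1 = 493, a_2 = 277, b_2 = 303, c_2 = 48, p_3 = 252, q_3 = 117, s_3 = 356, t_3 = 256, p_4 = 353, q_4 = 196, s_5 = 294, t_5 = 188, q_6 = 297, s_6 = 132, t_6 = 343, p_7 = 266, q_7 = 390, p_8 = 22, q_8 = 243, s_8 = 59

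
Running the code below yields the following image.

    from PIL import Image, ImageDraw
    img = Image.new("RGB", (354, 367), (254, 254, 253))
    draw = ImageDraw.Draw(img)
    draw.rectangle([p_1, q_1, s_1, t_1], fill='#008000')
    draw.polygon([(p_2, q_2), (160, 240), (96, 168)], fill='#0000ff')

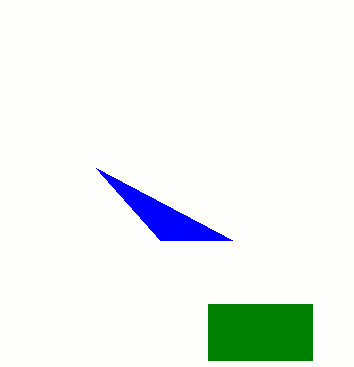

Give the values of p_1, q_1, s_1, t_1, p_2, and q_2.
p_1 = 208, q_1 = 304, s_1 = 312, t_1 = 360, p_2 = 232, q_2 = 240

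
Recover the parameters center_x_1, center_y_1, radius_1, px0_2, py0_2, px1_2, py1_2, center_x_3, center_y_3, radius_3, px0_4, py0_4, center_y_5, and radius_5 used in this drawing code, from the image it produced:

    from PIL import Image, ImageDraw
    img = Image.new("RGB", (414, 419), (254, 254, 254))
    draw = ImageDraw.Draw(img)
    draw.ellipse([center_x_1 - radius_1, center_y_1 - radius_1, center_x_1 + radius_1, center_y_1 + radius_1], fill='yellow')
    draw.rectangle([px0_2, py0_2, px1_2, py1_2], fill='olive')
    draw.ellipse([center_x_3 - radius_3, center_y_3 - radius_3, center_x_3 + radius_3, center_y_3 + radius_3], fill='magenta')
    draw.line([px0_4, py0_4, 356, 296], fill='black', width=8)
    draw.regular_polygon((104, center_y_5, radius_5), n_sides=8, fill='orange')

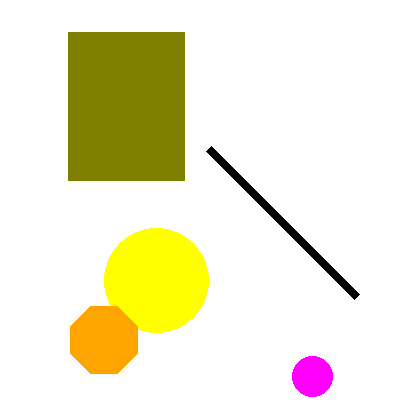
center_x_1 = 156
center_y_1 = 280
radius_1 = 52
px0_2 = 68
py0_2 = 32
px1_2 = 184
py1_2 = 180
center_x_3 = 312
center_y_3 = 376
radius_3 = 20
px0_4 = 208
py0_4 = 148
center_y_5 = 340
radius_5 = 36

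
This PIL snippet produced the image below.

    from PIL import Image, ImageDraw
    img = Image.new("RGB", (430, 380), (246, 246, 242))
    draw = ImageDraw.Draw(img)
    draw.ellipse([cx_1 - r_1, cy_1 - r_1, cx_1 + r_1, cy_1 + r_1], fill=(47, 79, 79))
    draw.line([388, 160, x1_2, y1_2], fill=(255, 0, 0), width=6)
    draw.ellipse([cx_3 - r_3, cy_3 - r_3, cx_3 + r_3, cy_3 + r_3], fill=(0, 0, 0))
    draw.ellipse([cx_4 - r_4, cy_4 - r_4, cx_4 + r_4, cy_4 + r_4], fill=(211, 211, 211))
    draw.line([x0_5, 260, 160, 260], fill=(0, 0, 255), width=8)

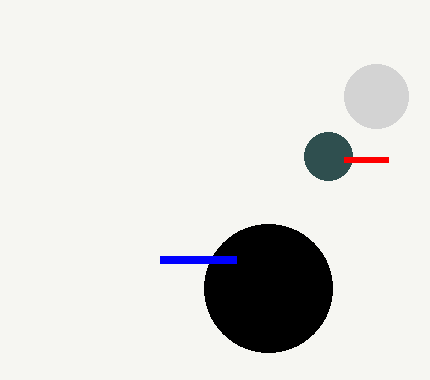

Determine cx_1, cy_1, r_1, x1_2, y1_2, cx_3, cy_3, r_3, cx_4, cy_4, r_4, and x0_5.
cx_1 = 328, cy_1 = 156, r_1 = 24, x1_2 = 344, y1_2 = 160, cx_3 = 268, cy_3 = 288, r_3 = 64, cx_4 = 376, cy_4 = 96, r_4 = 32, x0_5 = 236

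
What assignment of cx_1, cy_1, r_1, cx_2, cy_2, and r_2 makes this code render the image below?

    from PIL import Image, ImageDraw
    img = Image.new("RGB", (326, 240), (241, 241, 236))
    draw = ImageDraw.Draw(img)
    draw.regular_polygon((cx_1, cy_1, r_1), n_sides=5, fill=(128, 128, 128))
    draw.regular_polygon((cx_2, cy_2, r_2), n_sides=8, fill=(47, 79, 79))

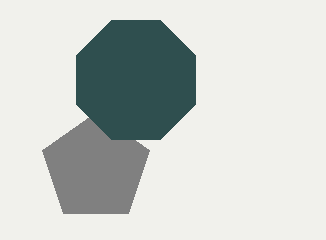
cx_1 = 96
cy_1 = 168
r_1 = 56
cx_2 = 136
cy_2 = 80
r_2 = 64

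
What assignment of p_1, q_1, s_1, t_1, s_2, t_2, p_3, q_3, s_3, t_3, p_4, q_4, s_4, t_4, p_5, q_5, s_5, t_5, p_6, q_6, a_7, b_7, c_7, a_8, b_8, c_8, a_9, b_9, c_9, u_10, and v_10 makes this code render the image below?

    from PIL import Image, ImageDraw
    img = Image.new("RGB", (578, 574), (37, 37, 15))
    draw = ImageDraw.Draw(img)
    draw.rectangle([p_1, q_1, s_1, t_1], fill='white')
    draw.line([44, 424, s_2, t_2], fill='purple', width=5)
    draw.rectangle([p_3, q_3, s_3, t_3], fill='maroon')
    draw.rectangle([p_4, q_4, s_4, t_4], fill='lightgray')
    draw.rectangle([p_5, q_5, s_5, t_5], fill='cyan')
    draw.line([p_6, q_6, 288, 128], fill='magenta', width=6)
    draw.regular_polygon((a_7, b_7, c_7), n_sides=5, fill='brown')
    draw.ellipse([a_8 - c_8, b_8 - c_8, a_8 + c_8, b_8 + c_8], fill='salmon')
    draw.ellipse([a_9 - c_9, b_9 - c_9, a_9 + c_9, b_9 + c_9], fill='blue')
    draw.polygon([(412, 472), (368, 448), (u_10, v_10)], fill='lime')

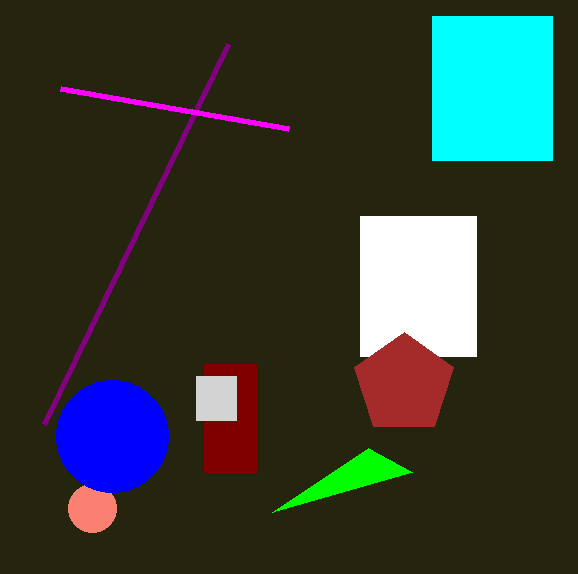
p_1 = 360
q_1 = 216
s_1 = 476
t_1 = 356
s_2 = 228
t_2 = 44
p_3 = 204
q_3 = 364
s_3 = 256
t_3 = 472
p_4 = 196
q_4 = 376
s_4 = 236
t_4 = 420
p_5 = 432
q_5 = 16
s_5 = 552
t_5 = 160
p_6 = 60
q_6 = 88
a_7 = 404
b_7 = 384
c_7 = 52
a_8 = 92
b_8 = 508
c_8 = 24
a_9 = 112
b_9 = 436
c_9 = 56
u_10 = 272
v_10 = 512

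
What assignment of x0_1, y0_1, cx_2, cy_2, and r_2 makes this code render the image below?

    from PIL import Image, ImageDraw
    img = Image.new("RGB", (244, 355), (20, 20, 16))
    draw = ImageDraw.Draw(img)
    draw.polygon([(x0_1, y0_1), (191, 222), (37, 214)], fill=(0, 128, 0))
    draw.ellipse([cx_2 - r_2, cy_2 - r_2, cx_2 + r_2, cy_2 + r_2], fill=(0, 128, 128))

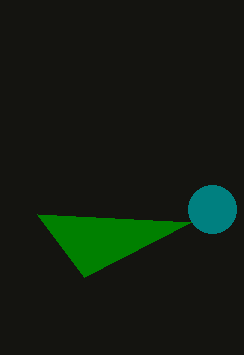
x0_1 = 84
y0_1 = 277
cx_2 = 212
cy_2 = 209
r_2 = 24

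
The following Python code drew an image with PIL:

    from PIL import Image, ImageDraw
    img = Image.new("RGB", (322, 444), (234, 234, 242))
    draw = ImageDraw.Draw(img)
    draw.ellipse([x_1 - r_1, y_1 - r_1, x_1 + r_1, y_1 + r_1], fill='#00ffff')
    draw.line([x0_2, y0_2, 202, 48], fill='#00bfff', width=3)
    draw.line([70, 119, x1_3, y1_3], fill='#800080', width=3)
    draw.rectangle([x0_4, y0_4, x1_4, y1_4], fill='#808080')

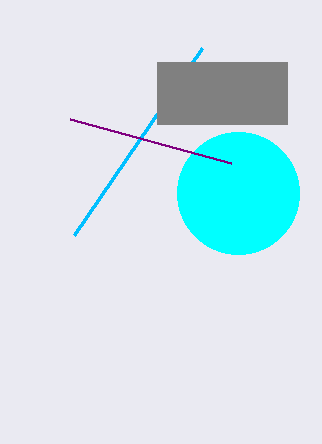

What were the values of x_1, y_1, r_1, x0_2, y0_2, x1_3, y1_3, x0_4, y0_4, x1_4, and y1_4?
x_1 = 238; y_1 = 193; r_1 = 61; x0_2 = 74; y0_2 = 235; x1_3 = 231; y1_3 = 163; x0_4 = 157; y0_4 = 62; x1_4 = 287; y1_4 = 124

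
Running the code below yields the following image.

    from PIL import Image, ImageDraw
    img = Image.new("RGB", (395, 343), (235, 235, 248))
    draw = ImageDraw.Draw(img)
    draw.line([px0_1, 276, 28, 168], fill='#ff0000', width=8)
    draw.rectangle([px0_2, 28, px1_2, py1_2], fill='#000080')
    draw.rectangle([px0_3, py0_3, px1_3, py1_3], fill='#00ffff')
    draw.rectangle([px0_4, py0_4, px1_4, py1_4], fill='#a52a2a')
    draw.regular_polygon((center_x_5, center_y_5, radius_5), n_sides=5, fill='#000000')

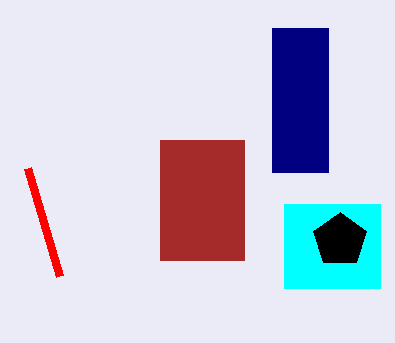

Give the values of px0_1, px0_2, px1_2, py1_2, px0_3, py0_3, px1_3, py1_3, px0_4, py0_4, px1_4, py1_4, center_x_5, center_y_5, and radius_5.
px0_1 = 60; px0_2 = 272; px1_2 = 328; py1_2 = 172; px0_3 = 284; py0_3 = 204; px1_3 = 380; py1_3 = 288; px0_4 = 160; py0_4 = 140; px1_4 = 244; py1_4 = 260; center_x_5 = 340; center_y_5 = 240; radius_5 = 28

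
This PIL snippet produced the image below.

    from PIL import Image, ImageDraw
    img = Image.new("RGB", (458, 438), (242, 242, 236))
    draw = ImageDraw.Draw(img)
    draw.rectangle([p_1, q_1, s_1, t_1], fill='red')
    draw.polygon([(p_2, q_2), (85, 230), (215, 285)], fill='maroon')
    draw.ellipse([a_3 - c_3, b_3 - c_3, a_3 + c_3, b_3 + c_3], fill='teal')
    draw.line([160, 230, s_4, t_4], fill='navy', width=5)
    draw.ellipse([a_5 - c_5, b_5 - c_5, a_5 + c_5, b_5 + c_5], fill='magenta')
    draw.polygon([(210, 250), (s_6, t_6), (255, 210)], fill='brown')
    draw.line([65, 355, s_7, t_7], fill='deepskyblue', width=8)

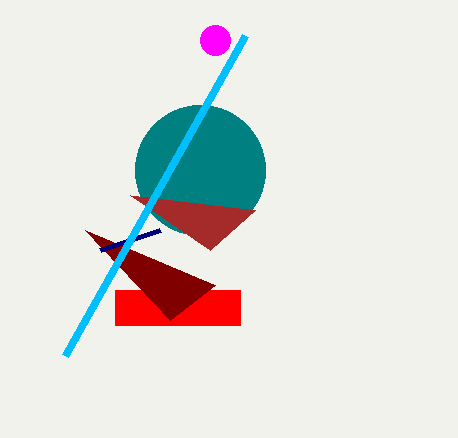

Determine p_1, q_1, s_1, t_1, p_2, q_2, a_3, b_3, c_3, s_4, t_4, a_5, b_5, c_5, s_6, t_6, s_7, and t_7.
p_1 = 115, q_1 = 290, s_1 = 240, t_1 = 325, p_2 = 170, q_2 = 320, a_3 = 200, b_3 = 170, c_3 = 65, s_4 = 100, t_4 = 250, a_5 = 215, b_5 = 40, c_5 = 15, s_6 = 130, t_6 = 195, s_7 = 245, t_7 = 35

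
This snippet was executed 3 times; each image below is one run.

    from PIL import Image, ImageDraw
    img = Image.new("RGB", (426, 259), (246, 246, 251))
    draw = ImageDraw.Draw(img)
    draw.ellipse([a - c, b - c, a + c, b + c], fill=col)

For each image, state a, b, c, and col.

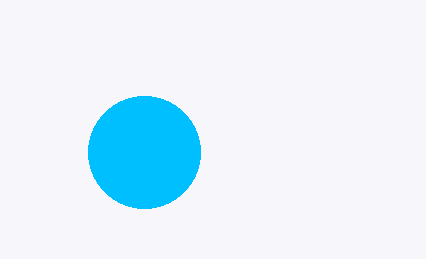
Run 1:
a = 144; b = 152; c = 56; col = 'deepskyblue'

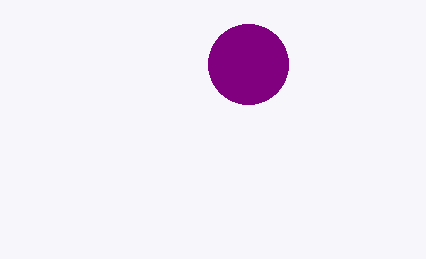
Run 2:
a = 248, b = 64, c = 40, col = 'purple'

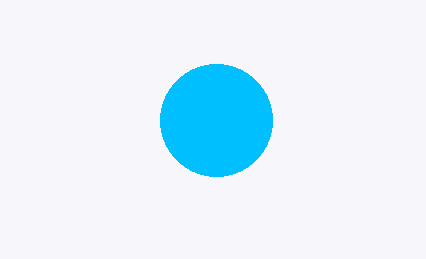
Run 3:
a = 216, b = 120, c = 56, col = 'deepskyblue'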